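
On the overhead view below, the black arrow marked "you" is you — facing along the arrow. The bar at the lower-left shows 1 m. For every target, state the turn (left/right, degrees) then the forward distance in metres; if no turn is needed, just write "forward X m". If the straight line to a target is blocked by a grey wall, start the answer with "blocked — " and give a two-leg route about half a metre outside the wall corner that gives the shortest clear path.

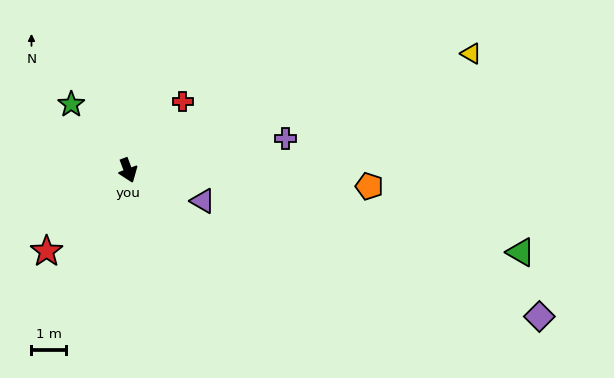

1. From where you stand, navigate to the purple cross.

turn left 81°, forward 4.6 m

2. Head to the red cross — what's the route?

turn left 121°, forward 2.5 m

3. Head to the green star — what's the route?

turn right 160°, forward 2.5 m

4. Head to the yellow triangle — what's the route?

turn left 88°, forward 10.5 m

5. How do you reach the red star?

turn right 66°, forward 3.3 m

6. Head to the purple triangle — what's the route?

turn left 47°, forward 2.3 m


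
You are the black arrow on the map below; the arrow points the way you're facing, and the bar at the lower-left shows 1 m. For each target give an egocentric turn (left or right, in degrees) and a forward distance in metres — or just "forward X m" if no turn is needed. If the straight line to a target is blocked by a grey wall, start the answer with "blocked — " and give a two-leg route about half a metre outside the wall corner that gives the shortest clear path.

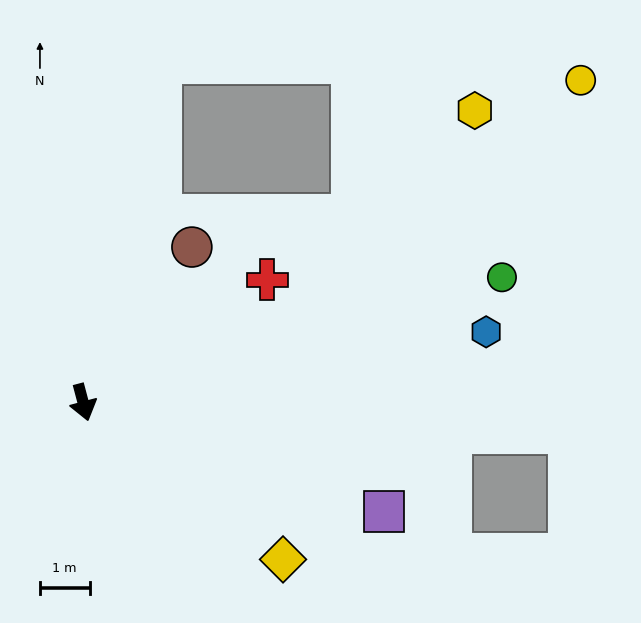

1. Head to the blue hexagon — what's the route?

turn left 85°, forward 8.3 m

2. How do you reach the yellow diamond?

turn left 37°, forward 5.1 m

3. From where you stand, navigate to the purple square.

turn left 55°, forward 6.5 m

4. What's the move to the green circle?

turn left 92°, forward 8.8 m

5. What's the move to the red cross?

turn left 109°, forward 4.5 m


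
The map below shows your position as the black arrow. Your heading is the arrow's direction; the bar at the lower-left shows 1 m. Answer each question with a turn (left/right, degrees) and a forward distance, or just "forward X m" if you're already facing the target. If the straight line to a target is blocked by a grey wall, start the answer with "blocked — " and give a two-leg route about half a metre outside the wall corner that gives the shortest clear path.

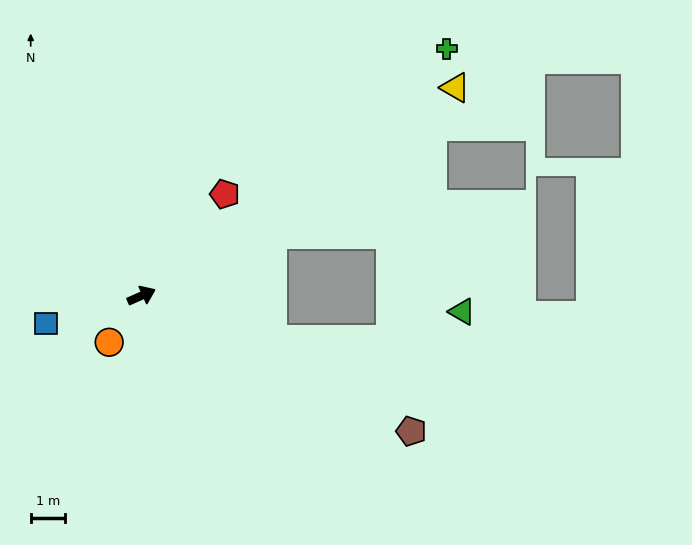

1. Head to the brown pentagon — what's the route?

turn right 51°, forward 8.8 m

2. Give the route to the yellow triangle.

turn left 10°, forward 10.9 m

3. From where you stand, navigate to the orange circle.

turn right 149°, forward 1.6 m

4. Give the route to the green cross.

turn left 15°, forward 11.4 m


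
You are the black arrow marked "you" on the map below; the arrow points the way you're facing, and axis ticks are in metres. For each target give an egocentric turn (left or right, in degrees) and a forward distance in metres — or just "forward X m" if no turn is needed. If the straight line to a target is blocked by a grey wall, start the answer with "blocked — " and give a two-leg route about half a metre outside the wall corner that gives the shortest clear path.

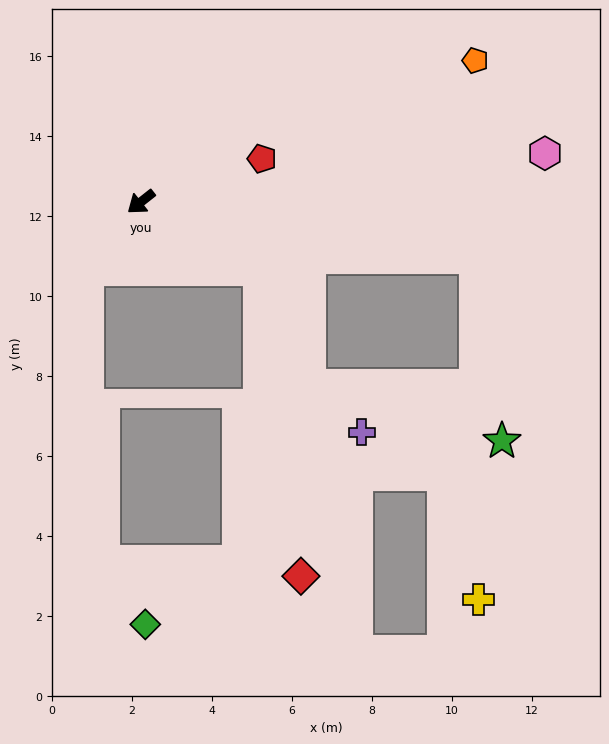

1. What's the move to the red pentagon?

turn left 161°, forward 3.2 m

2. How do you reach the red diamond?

blocked — turn left 112°, forward 3.4 m, then turn right 53°, forward 7.8 m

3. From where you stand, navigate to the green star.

blocked — turn left 132°, forward 8.5 m, then turn right 72°, forward 4.6 m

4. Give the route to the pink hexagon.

turn left 149°, forward 10.2 m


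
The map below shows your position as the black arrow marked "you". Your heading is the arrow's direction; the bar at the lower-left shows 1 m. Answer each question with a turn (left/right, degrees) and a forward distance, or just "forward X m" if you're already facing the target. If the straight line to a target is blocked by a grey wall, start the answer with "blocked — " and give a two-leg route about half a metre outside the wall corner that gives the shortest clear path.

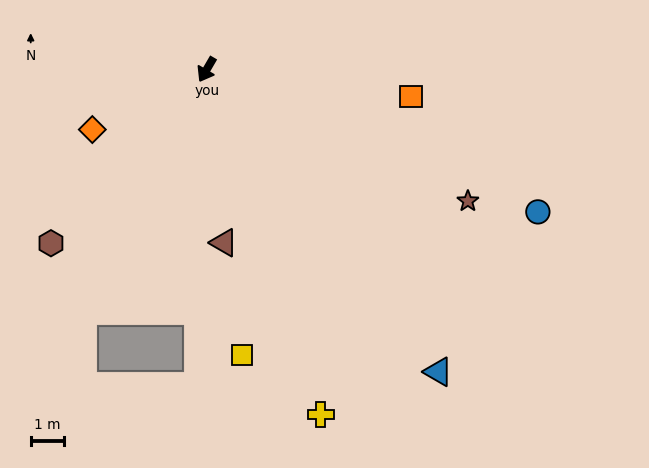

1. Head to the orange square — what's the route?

turn left 113°, forward 6.3 m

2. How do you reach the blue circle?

turn left 97°, forward 11.0 m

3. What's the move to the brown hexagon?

turn right 12°, forward 7.1 m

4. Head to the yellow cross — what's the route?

turn left 49°, forward 11.1 m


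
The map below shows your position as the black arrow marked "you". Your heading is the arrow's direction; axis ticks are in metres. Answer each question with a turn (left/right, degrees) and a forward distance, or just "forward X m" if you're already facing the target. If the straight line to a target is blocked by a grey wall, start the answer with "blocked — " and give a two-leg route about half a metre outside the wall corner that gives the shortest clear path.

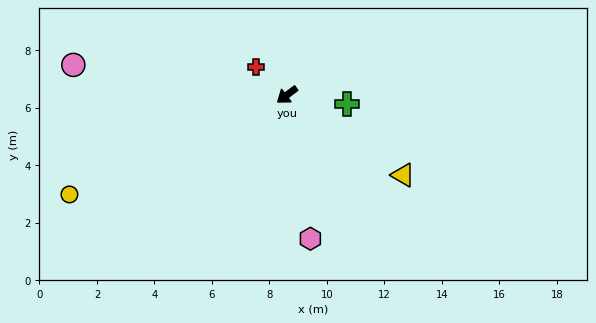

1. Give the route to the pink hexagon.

turn left 62°, forward 5.1 m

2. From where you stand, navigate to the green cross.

turn left 134°, forward 2.1 m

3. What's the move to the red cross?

turn right 79°, forward 1.5 m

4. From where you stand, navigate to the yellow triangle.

turn left 108°, forward 4.9 m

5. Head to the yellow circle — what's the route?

turn right 12°, forward 8.3 m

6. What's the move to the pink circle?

turn right 45°, forward 7.5 m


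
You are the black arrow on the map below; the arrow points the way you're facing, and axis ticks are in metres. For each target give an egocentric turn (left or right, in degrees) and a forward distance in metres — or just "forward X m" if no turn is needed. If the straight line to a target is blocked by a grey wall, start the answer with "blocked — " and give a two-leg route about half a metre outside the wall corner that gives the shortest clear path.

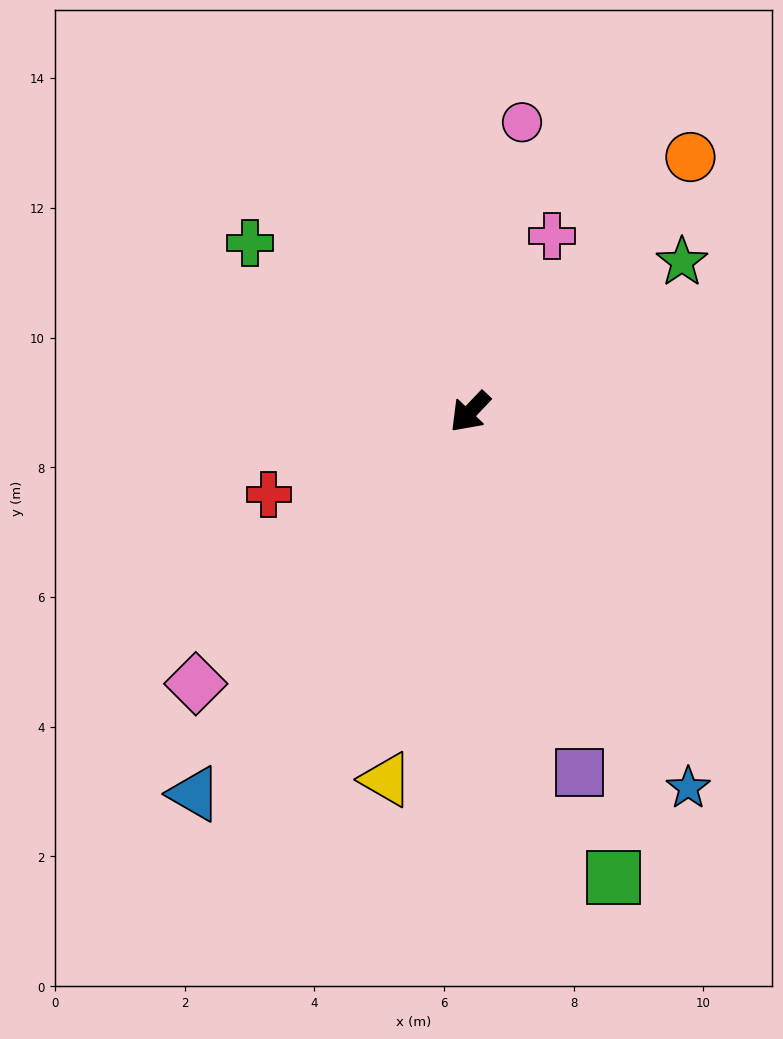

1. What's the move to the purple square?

turn left 60°, forward 5.8 m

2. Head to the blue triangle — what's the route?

turn left 8°, forward 7.3 m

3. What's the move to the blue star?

turn left 74°, forward 6.7 m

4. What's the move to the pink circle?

turn right 147°, forward 4.5 m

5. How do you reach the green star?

turn left 169°, forward 4.0 m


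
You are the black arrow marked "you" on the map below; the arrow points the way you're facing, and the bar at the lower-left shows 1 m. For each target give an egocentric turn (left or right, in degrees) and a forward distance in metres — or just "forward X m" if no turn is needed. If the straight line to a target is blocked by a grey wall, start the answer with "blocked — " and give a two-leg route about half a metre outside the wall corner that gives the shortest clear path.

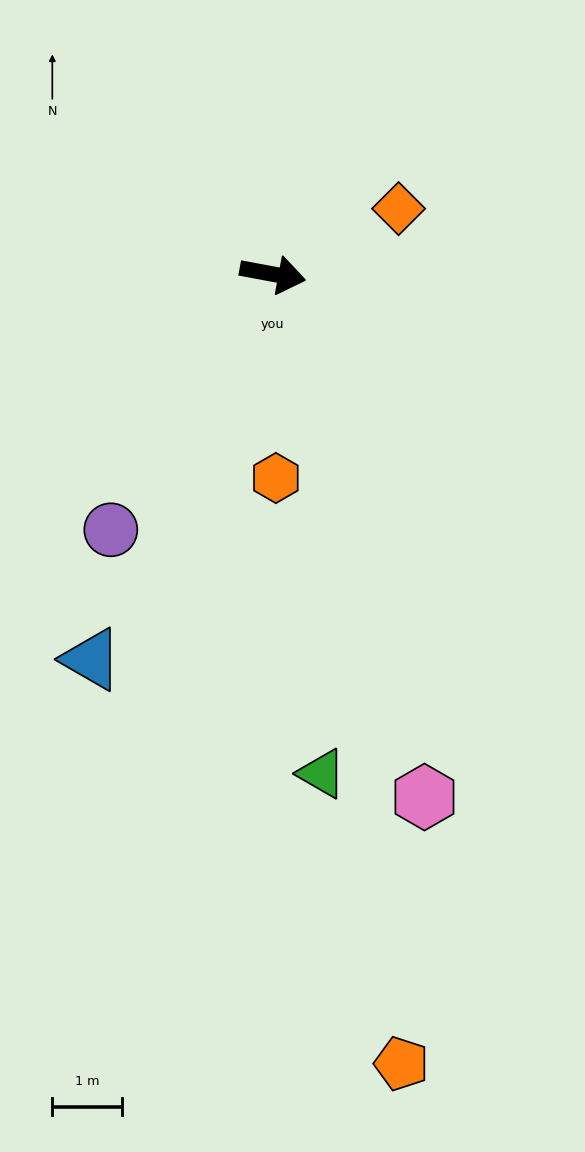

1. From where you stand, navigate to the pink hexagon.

turn right 63°, forward 7.8 m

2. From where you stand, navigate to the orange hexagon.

turn right 79°, forward 2.9 m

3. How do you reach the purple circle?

turn right 112°, forward 4.3 m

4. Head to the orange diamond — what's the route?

turn left 38°, forward 2.0 m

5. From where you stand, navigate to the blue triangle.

turn right 105°, forward 6.1 m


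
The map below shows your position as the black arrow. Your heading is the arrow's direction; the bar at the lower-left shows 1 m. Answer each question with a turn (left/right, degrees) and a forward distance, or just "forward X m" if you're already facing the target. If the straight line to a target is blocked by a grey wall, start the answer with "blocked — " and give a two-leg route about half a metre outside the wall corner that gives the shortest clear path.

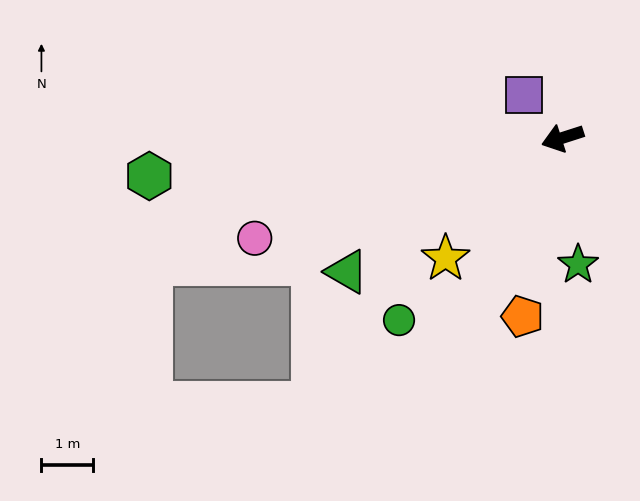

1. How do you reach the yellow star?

turn left 28°, forward 3.3 m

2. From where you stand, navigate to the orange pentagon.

turn left 60°, forward 3.5 m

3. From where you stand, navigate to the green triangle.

turn left 14°, forward 4.9 m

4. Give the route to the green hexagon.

turn right 13°, forward 8.0 m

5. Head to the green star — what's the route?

turn left 79°, forward 2.5 m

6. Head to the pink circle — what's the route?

forward 6.3 m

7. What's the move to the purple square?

turn right 66°, forward 1.1 m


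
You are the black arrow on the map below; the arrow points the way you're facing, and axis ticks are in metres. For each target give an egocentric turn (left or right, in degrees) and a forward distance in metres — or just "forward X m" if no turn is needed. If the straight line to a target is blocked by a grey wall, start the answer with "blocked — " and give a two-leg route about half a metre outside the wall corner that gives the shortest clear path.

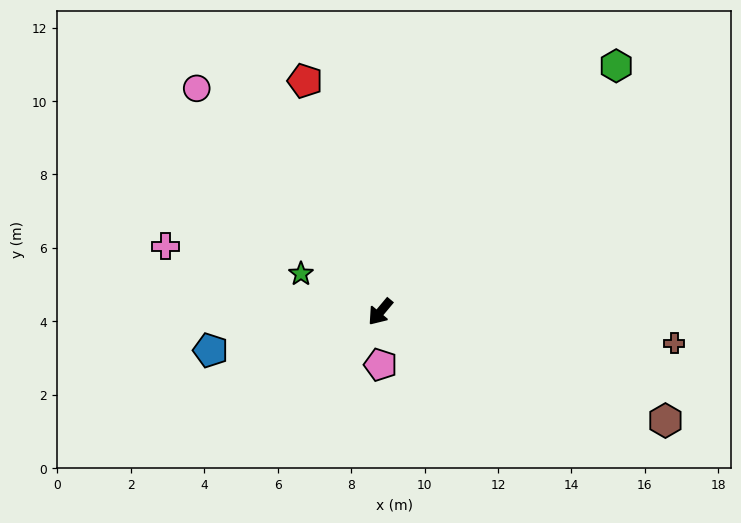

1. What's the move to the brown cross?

turn left 124°, forward 8.0 m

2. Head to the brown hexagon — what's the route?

turn left 109°, forward 8.3 m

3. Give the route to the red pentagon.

turn right 122°, forward 6.6 m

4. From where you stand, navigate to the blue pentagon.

turn right 37°, forward 4.7 m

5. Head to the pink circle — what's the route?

turn right 101°, forward 7.9 m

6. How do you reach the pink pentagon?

turn left 40°, forward 1.4 m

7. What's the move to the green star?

turn right 76°, forward 2.4 m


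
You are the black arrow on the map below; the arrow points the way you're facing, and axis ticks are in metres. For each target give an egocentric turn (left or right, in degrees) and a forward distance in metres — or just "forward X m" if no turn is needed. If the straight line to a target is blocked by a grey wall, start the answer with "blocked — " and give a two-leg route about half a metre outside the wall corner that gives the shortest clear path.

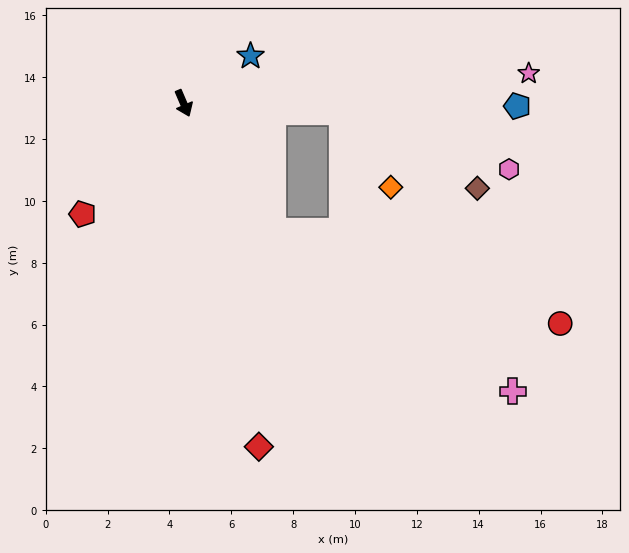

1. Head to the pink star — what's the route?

turn left 72°, forward 11.2 m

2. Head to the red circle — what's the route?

blocked — turn left 12°, forward 5.0 m, then turn left 37°, forward 9.8 m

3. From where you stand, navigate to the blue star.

turn left 102°, forward 2.6 m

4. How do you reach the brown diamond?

blocked — turn left 64°, forward 5.1 m, then turn right 27°, forward 5.0 m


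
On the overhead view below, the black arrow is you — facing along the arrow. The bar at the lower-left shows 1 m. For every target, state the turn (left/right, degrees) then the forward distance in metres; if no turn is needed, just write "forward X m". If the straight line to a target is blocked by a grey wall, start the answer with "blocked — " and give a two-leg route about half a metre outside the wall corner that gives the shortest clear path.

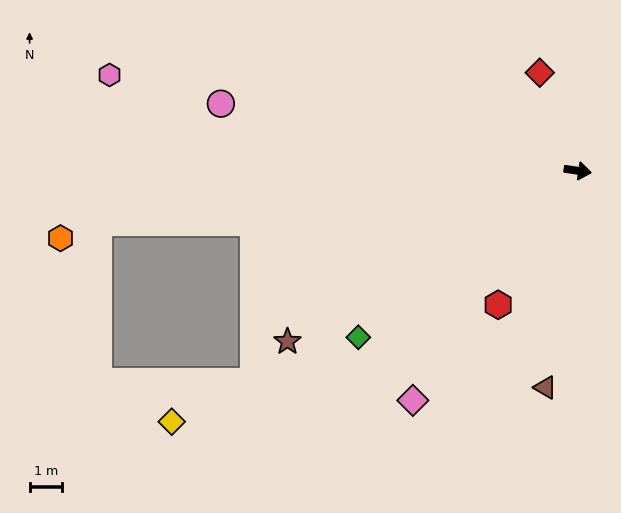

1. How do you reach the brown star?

turn right 141°, forward 10.4 m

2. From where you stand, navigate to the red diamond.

turn left 120°, forward 3.2 m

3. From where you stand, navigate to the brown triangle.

turn right 90°, forward 6.7 m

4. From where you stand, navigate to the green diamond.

turn right 134°, forward 8.5 m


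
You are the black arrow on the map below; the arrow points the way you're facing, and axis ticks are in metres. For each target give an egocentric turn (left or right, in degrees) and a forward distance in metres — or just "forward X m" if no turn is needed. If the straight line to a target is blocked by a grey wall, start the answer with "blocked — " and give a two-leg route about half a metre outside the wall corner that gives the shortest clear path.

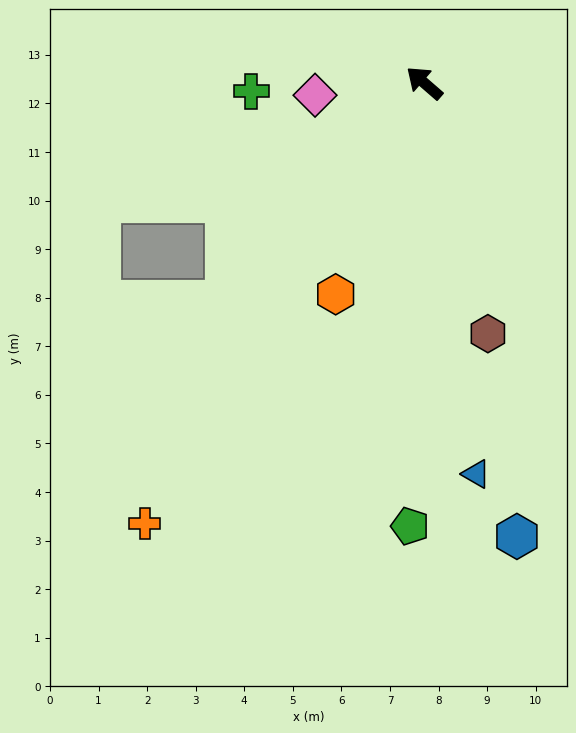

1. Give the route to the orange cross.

turn left 99°, forward 10.7 m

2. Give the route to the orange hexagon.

turn left 108°, forward 4.7 m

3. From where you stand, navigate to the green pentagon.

turn left 129°, forward 9.1 m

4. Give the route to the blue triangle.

turn left 139°, forward 8.1 m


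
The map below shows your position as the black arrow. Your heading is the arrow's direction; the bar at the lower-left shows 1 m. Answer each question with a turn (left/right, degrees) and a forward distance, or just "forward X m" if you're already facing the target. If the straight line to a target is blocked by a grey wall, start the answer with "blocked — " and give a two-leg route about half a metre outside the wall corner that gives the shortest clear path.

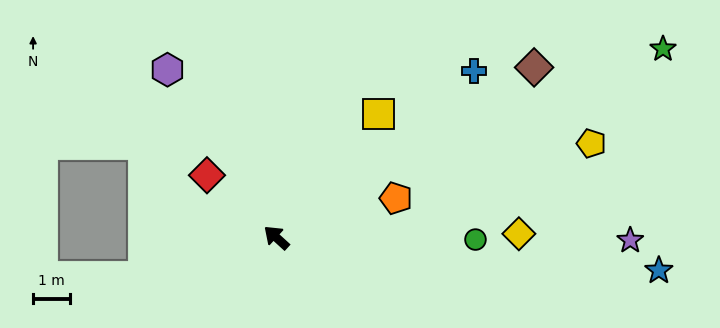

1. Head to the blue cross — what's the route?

turn right 98°, forward 7.0 m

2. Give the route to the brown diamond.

turn right 104°, forward 8.4 m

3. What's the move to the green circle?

turn right 138°, forward 5.4 m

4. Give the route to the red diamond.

forward 2.5 m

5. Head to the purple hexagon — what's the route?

turn right 15°, forward 5.5 m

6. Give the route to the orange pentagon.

turn right 120°, forward 3.4 m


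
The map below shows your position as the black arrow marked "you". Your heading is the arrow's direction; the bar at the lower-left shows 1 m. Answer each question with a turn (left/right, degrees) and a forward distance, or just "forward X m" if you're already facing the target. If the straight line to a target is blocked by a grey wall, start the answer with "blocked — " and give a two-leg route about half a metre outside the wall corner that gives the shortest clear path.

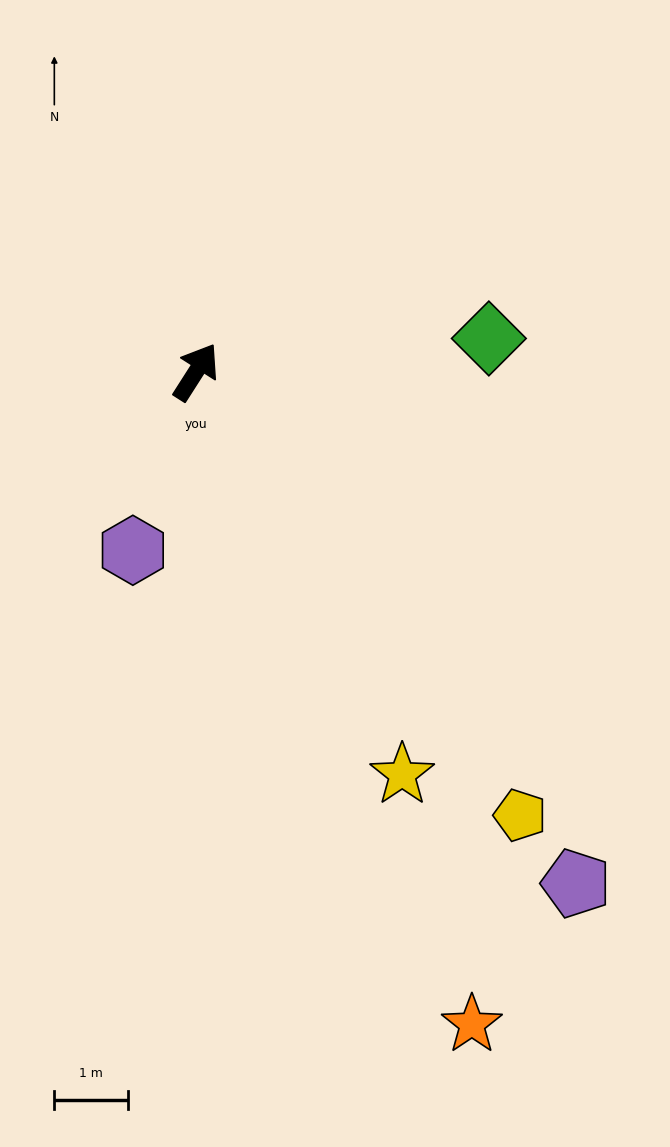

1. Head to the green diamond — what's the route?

turn right 51°, forward 4.0 m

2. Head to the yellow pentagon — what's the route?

turn right 111°, forward 7.4 m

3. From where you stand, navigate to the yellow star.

turn right 120°, forward 6.1 m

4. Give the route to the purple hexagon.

turn right 167°, forward 2.6 m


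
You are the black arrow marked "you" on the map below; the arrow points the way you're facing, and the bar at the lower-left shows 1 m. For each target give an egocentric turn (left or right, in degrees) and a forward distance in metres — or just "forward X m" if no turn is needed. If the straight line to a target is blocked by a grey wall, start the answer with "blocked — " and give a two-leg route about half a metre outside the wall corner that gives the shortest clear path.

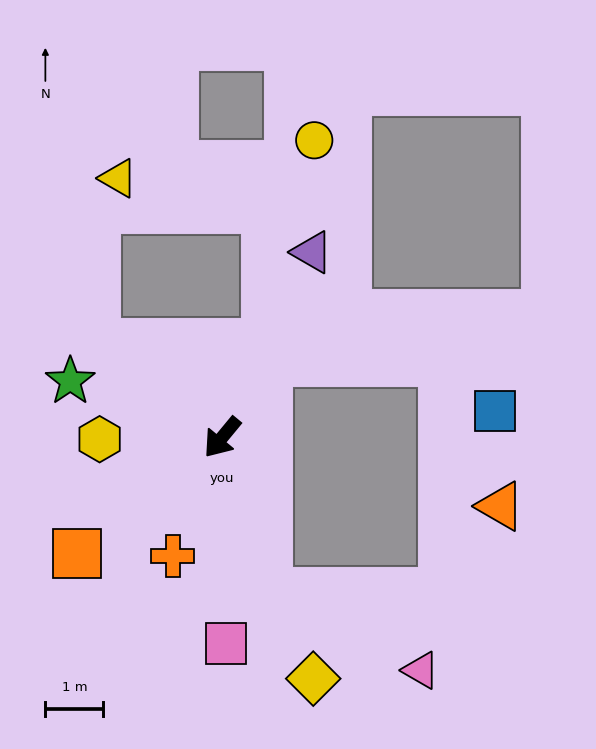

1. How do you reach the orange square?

turn right 12°, forward 3.2 m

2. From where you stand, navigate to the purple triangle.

turn right 166°, forward 3.6 m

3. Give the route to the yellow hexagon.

turn right 50°, forward 2.1 m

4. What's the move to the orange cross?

turn left 17°, forward 2.2 m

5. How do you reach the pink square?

turn left 41°, forward 3.6 m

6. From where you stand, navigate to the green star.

turn right 71°, forward 2.8 m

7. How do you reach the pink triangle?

blocked — turn left 56°, forward 2.8 m, then turn left 46°, forward 3.0 m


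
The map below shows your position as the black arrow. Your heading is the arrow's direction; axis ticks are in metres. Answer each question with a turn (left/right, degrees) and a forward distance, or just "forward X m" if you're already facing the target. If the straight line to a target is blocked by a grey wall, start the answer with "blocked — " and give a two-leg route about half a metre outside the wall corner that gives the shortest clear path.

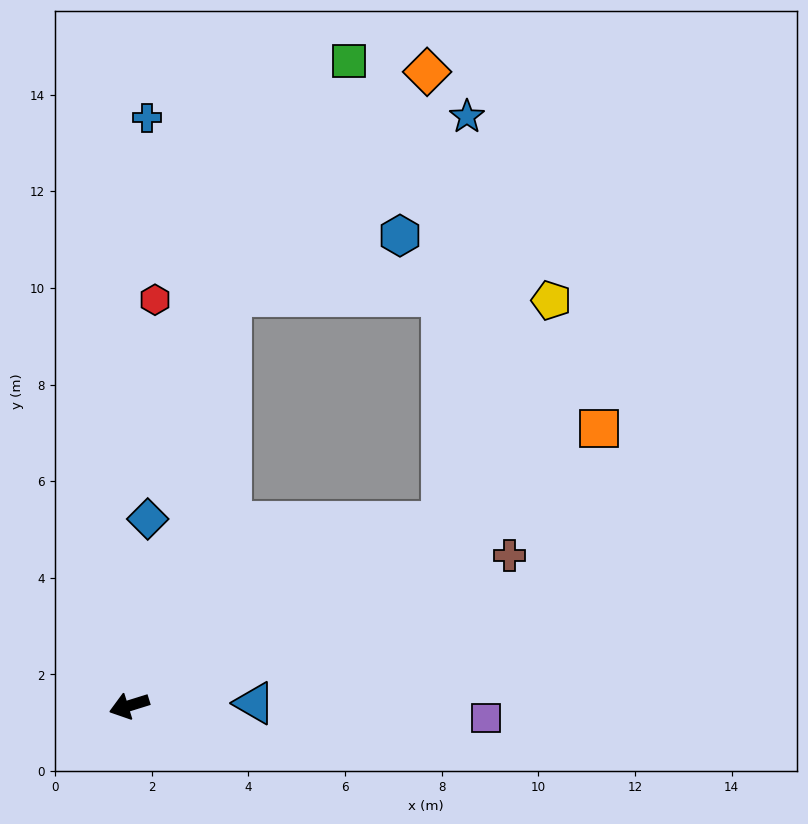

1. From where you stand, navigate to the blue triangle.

turn left 164°, forward 2.6 m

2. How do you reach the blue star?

blocked — turn right 167°, forward 7.5 m, then turn left 56°, forward 8.4 m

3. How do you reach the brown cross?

turn right 176°, forward 8.5 m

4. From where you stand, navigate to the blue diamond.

turn right 113°, forward 3.9 m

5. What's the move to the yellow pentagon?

blocked — turn right 167°, forward 7.5 m, then turn left 33°, forward 5.1 m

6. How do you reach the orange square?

turn right 167°, forward 11.3 m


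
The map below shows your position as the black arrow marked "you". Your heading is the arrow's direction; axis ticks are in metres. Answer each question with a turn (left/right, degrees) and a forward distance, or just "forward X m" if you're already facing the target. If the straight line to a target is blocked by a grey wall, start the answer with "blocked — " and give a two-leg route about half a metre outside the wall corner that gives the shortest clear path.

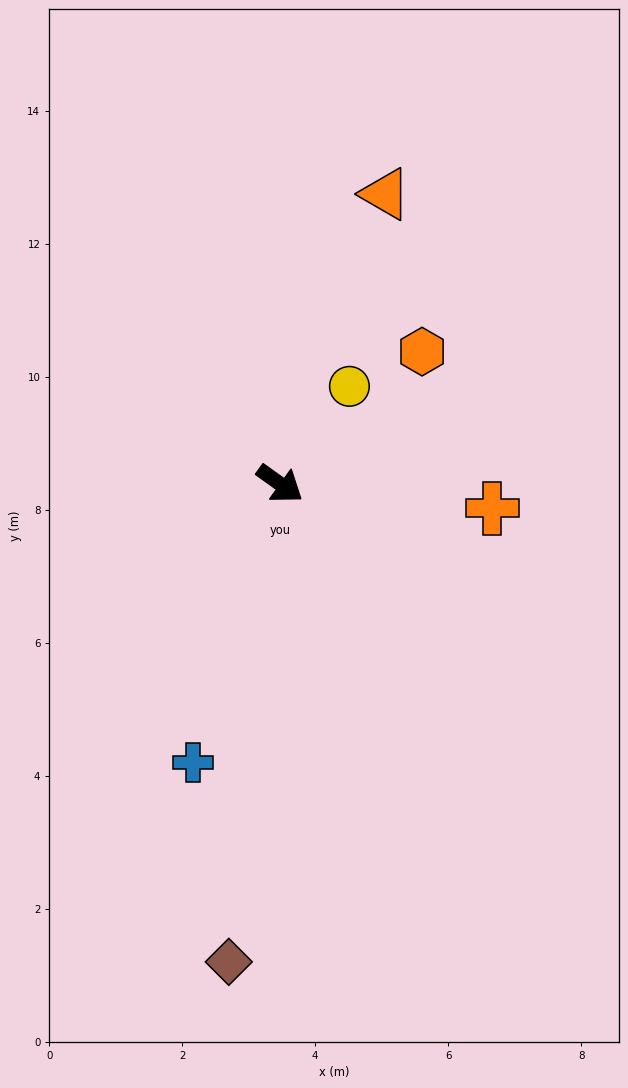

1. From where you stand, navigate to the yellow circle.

turn left 90°, forward 1.8 m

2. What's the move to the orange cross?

turn left 29°, forward 3.2 m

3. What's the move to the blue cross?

turn right 72°, forward 4.4 m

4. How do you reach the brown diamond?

turn right 61°, forward 7.2 m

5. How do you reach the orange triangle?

turn left 106°, forward 4.6 m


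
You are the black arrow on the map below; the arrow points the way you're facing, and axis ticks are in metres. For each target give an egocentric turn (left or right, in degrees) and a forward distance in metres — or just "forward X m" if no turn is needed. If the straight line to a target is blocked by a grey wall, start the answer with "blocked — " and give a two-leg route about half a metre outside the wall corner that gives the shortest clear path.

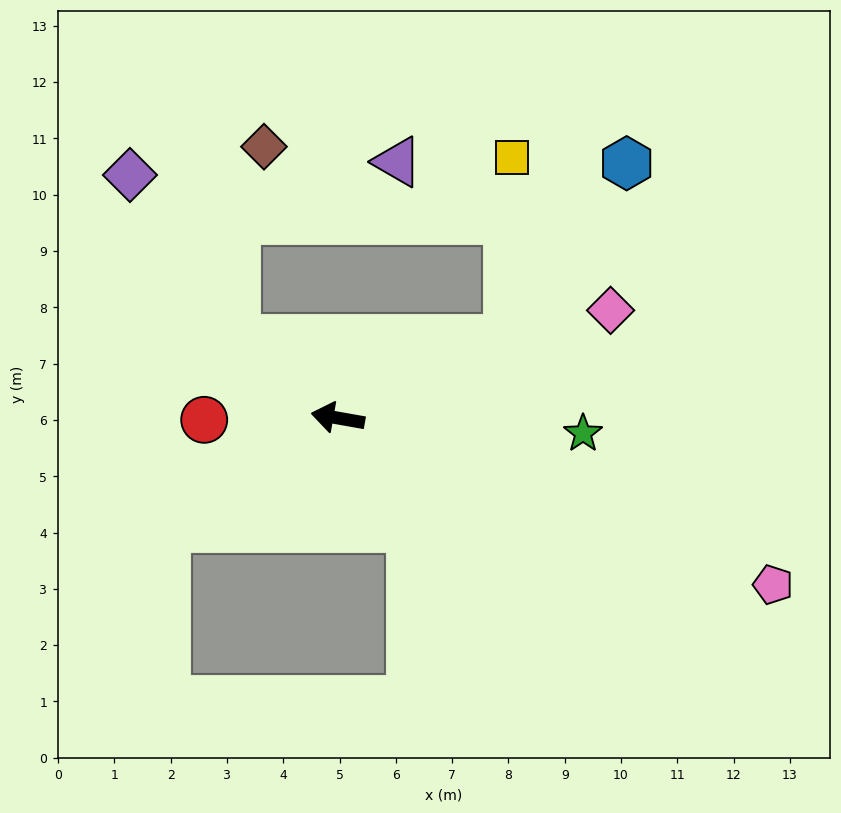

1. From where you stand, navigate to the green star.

turn right 174°, forward 4.4 m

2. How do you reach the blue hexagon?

blocked — turn right 145°, forward 3.3 m, then turn left 31°, forward 3.8 m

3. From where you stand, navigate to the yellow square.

blocked — turn right 145°, forward 3.3 m, then turn left 63°, forward 3.2 m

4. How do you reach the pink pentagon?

turn left 169°, forward 8.3 m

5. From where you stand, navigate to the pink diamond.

turn right 148°, forward 5.2 m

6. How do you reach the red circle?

turn left 11°, forward 2.4 m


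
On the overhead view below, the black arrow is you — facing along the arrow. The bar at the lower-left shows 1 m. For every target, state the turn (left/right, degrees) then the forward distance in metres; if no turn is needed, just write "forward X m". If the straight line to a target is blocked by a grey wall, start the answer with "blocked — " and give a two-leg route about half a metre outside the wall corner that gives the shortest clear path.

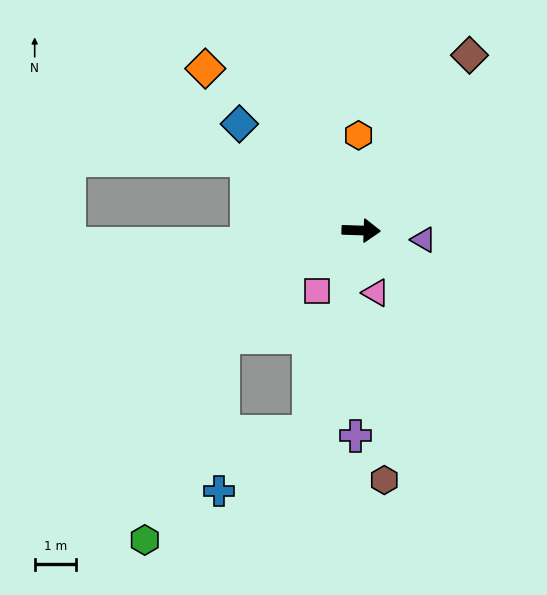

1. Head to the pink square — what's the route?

turn right 124°, forward 1.8 m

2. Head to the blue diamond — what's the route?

turn left 141°, forward 3.9 m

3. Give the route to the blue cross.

blocked — turn right 102°, forward 5.0 m, then turn right 43°, forward 2.6 m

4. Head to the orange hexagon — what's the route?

turn left 93°, forward 2.3 m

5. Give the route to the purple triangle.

turn right 7°, forward 1.5 m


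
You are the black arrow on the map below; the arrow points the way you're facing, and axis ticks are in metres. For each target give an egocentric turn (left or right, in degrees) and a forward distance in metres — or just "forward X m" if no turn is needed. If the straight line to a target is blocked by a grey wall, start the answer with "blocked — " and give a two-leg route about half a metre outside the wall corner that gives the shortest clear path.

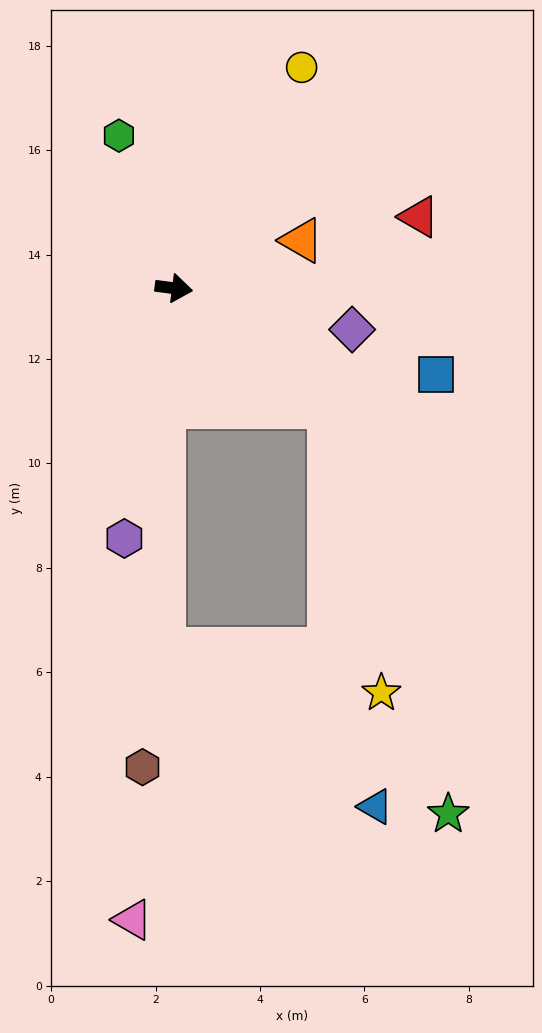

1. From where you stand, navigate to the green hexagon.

turn left 117°, forward 3.1 m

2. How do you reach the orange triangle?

turn left 28°, forward 2.6 m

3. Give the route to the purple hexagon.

turn right 94°, forward 4.9 m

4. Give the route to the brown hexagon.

turn right 86°, forward 9.2 m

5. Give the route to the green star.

blocked — turn right 30°, forward 3.7 m, then turn right 36°, forward 8.1 m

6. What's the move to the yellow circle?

turn left 67°, forward 4.9 m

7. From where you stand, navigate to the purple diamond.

turn right 6°, forward 3.5 m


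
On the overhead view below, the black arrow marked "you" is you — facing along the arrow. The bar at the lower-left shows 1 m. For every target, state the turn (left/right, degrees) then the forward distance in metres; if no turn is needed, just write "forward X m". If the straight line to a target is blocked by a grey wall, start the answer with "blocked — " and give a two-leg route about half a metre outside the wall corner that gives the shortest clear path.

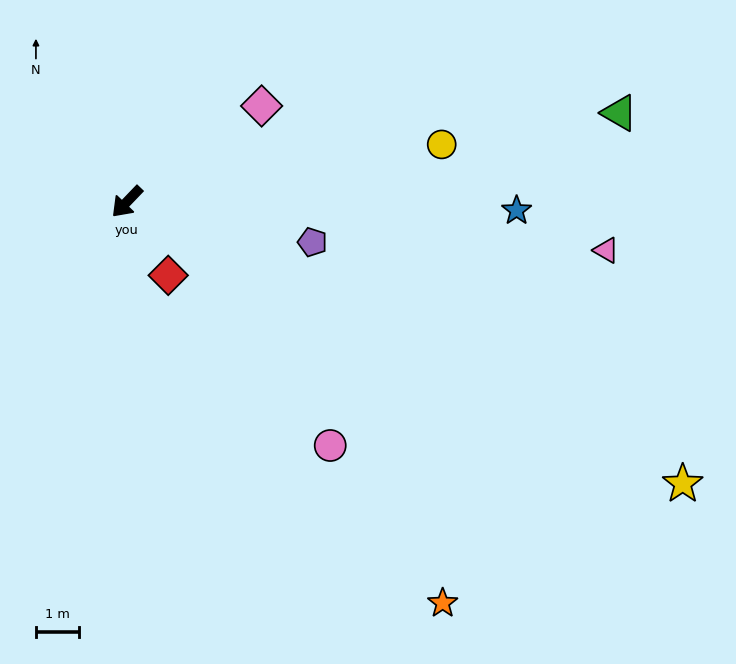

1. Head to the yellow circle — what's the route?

turn left 144°, forward 7.5 m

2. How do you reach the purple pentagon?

turn left 122°, forward 4.4 m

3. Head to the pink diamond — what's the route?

turn left 169°, forward 3.9 m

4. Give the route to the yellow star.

turn left 107°, forward 14.6 m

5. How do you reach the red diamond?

turn left 73°, forward 2.0 m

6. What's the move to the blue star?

turn left 133°, forward 9.1 m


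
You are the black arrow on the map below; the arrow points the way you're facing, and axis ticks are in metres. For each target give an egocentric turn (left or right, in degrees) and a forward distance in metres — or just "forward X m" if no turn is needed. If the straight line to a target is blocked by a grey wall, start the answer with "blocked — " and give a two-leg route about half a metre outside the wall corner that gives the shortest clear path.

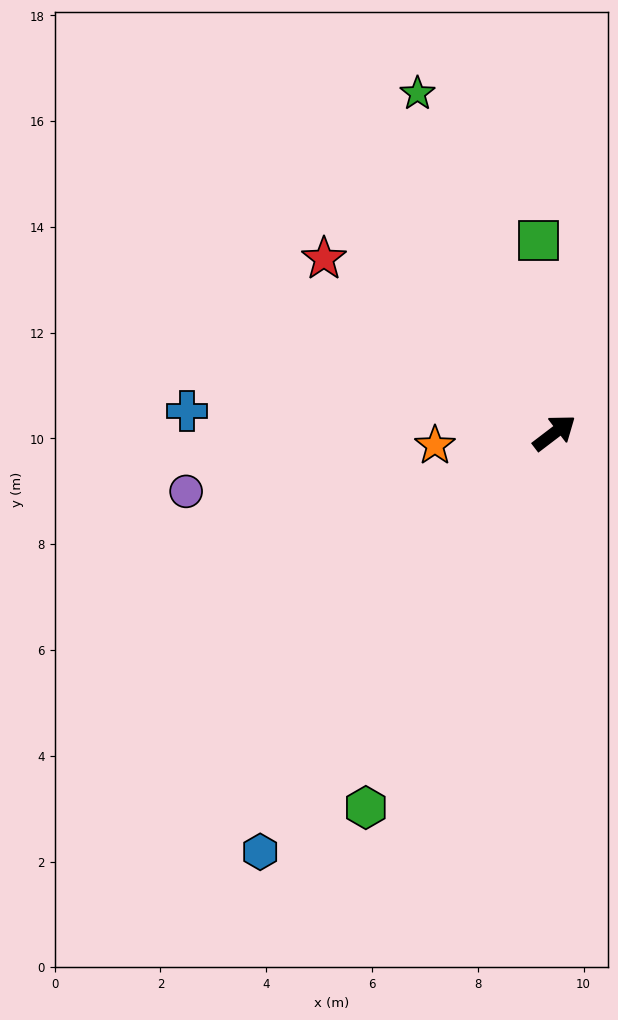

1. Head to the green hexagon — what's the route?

turn right 154°, forward 7.9 m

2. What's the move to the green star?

turn left 75°, forward 6.9 m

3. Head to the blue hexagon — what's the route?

turn right 162°, forward 9.7 m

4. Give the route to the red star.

turn left 106°, forward 5.5 m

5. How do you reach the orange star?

turn left 149°, forward 2.3 m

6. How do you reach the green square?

turn left 57°, forward 3.6 m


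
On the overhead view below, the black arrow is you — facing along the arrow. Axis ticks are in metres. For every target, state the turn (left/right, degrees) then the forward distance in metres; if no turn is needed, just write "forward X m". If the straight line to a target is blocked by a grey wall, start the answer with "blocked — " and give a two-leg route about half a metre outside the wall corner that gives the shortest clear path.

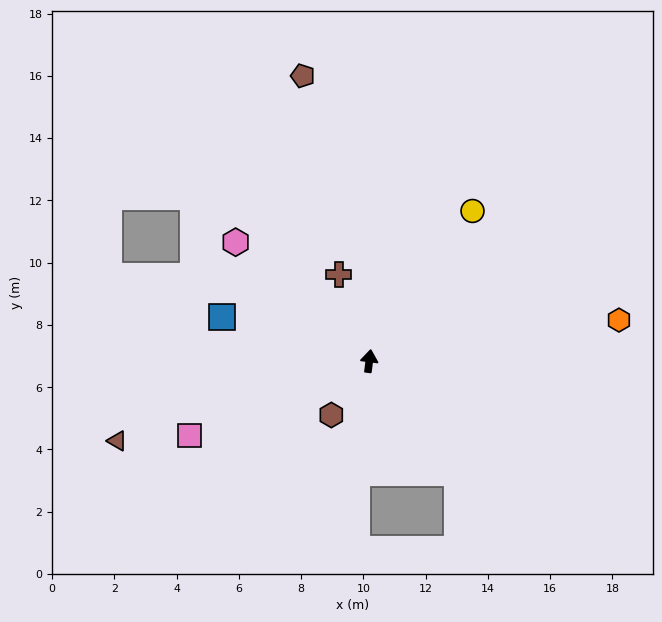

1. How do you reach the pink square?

turn left 120°, forward 6.3 m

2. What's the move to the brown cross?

turn left 27°, forward 3.0 m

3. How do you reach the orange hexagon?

turn right 73°, forward 8.1 m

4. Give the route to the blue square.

turn left 81°, forward 4.9 m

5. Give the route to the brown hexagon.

turn left 152°, forward 2.1 m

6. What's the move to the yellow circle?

turn right 27°, forward 5.8 m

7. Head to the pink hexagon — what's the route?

turn left 56°, forward 5.7 m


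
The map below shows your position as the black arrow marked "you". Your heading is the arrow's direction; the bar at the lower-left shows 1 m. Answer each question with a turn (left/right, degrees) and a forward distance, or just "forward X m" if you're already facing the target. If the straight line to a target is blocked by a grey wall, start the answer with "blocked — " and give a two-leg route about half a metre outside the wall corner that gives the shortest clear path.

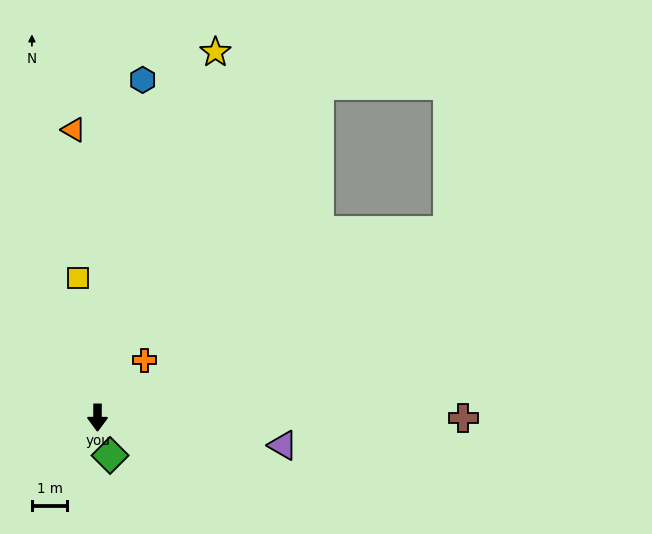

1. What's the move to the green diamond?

turn left 19°, forward 1.1 m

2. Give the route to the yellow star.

turn left 162°, forward 10.9 m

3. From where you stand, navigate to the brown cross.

turn left 90°, forward 10.4 m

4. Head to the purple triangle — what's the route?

turn left 82°, forward 5.3 m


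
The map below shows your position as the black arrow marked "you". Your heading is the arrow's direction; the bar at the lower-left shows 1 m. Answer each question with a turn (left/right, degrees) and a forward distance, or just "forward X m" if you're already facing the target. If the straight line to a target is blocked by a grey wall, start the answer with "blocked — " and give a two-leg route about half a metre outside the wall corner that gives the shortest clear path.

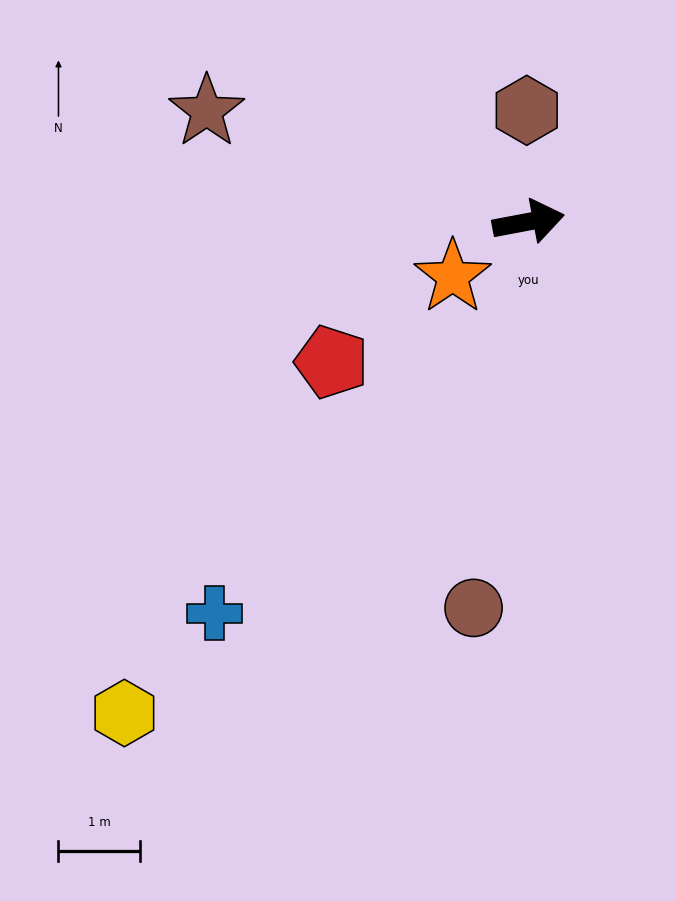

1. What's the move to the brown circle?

turn right 109°, forward 4.8 m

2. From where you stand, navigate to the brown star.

turn left 150°, forward 4.2 m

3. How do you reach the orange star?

turn right 155°, forward 1.1 m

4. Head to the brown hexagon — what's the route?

turn left 80°, forward 1.4 m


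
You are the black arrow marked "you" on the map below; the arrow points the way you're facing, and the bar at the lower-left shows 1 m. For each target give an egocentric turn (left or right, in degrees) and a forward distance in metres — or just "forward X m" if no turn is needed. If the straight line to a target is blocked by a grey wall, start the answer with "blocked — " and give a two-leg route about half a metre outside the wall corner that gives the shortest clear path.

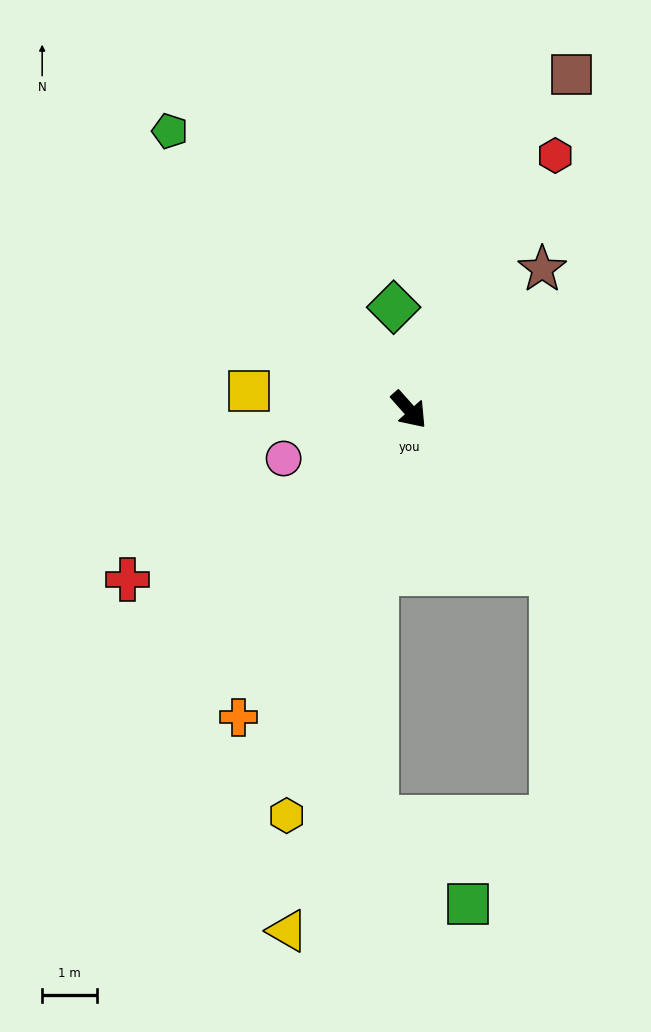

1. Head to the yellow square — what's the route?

turn right 138°, forward 3.0 m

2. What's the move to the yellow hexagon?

turn right 58°, forward 7.8 m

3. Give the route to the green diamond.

turn left 147°, forward 1.9 m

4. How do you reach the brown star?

turn left 95°, forward 3.6 m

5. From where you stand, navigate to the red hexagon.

turn left 108°, forward 5.4 m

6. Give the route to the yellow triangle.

turn right 55°, forward 9.8 m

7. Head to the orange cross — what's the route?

turn right 71°, forward 6.4 m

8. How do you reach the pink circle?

turn right 110°, forward 2.5 m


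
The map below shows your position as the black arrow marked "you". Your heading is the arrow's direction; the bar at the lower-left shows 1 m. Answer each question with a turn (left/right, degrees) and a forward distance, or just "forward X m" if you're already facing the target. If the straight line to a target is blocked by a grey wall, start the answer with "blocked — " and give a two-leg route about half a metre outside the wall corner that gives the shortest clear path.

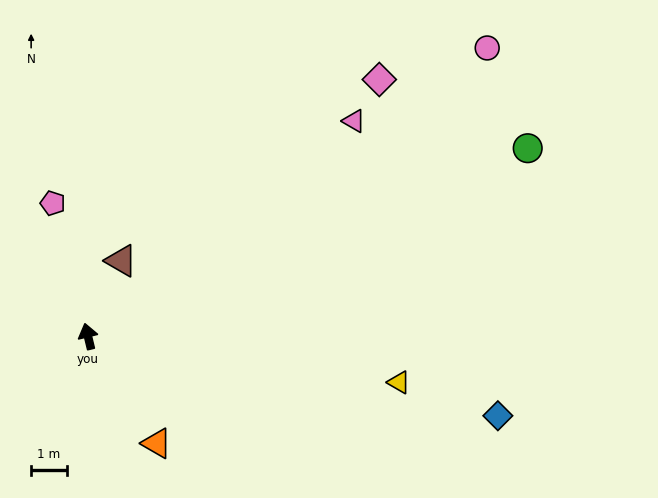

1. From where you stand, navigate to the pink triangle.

turn right 65°, forward 9.6 m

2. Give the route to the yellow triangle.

turn right 112°, forward 8.8 m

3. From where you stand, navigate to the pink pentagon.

forward 3.8 m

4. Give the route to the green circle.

turn right 80°, forward 13.4 m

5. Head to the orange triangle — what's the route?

turn right 161°, forward 3.6 m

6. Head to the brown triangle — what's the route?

turn right 37°, forward 2.3 m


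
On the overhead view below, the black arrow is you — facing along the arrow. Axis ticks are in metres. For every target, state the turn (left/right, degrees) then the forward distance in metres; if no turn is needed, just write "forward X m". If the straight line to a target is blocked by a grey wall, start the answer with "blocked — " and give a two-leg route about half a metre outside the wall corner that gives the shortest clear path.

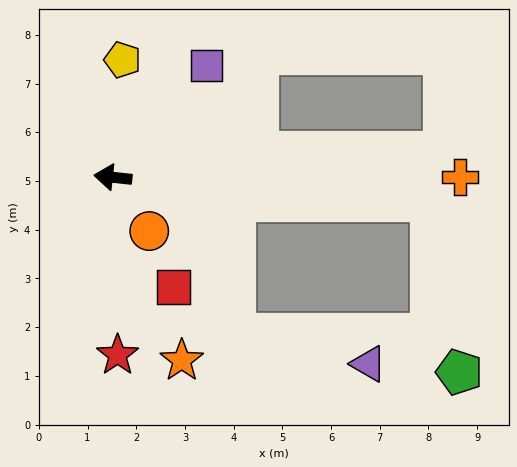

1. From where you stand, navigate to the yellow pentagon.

turn right 88°, forward 2.4 m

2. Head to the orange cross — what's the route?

turn right 174°, forward 7.1 m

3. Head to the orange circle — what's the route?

turn left 130°, forward 1.3 m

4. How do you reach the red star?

turn left 98°, forward 3.7 m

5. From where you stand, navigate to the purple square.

turn right 124°, forward 3.0 m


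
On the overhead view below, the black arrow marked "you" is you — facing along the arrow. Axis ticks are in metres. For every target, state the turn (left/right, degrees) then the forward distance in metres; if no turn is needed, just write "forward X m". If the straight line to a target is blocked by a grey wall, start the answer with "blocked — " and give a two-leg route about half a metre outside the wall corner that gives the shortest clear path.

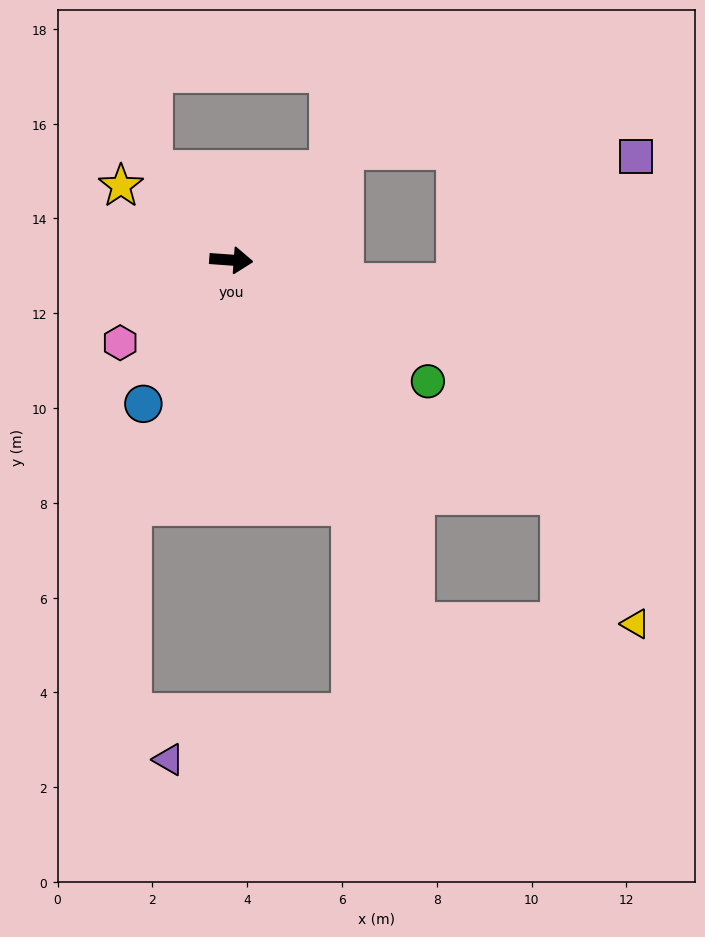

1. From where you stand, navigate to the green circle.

turn right 28°, forward 4.9 m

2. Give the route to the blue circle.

turn right 117°, forward 3.6 m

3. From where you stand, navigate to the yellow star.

turn left 150°, forward 2.8 m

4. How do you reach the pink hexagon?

turn right 139°, forward 2.9 m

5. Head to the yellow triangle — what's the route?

blocked — turn right 59°, forward 8.6 m, then turn left 63°, forward 4.7 m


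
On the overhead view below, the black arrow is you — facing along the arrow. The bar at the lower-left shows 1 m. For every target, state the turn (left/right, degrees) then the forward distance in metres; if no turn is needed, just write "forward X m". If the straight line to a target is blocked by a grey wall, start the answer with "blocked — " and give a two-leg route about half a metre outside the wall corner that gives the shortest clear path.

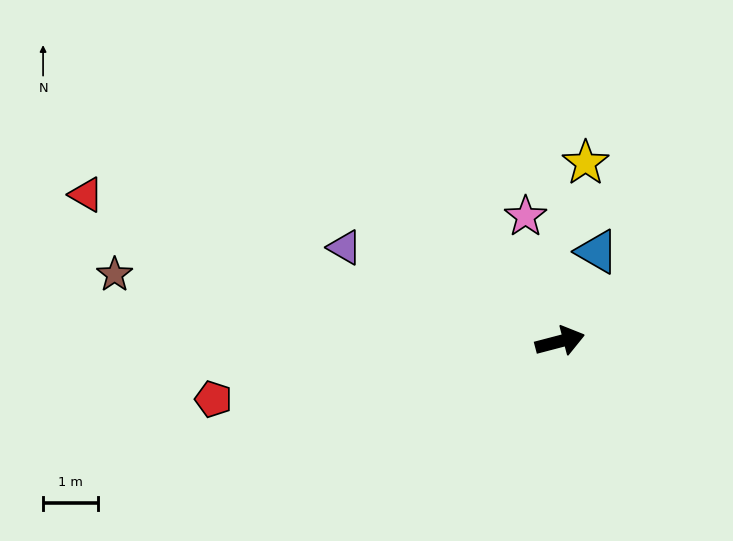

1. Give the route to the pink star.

turn left 91°, forward 2.4 m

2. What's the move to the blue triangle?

turn left 53°, forward 1.8 m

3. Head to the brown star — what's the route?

turn left 157°, forward 8.2 m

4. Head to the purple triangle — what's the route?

turn left 142°, forward 4.3 m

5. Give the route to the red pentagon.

turn left 175°, forward 6.4 m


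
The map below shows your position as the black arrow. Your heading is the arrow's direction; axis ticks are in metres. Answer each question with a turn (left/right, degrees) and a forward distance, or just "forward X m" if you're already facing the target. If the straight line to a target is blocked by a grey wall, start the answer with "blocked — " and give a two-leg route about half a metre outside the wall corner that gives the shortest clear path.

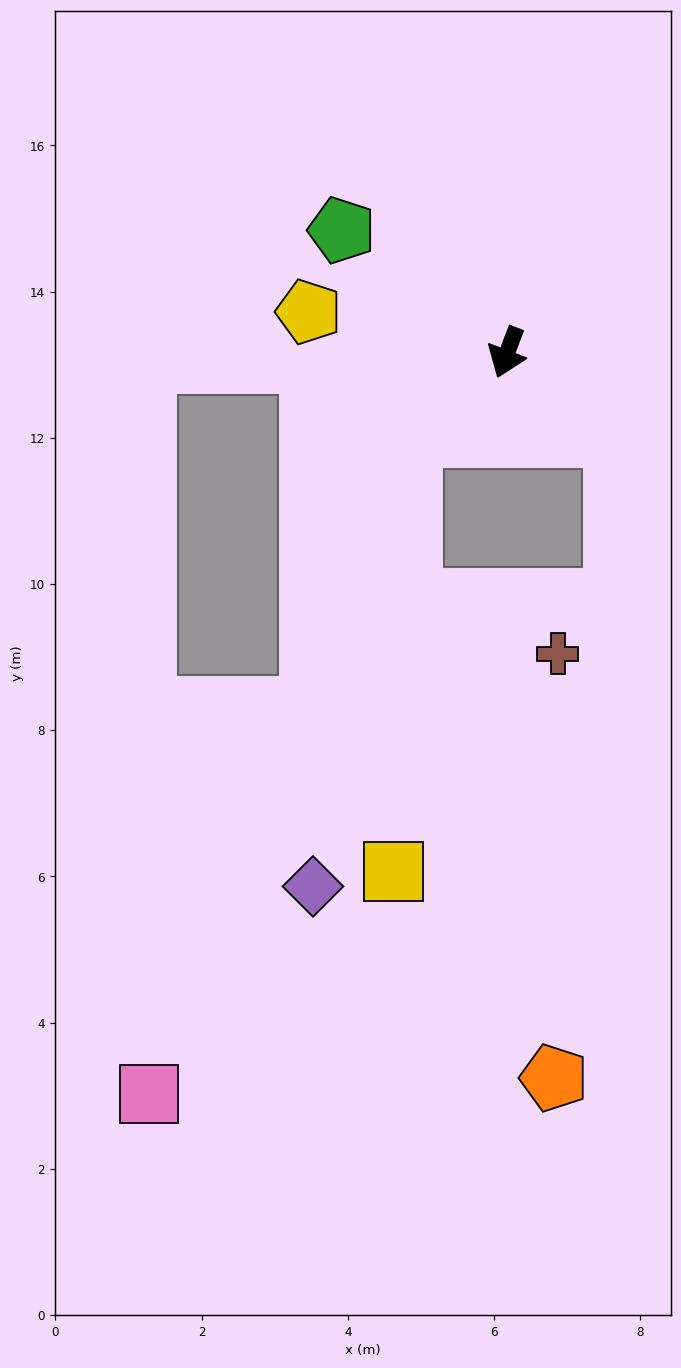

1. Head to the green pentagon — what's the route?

turn right 106°, forward 2.8 m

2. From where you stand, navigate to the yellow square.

blocked — turn right 28°, forward 1.7 m, then turn left 47°, forward 6.0 m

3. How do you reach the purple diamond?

blocked — turn right 28°, forward 1.7 m, then turn left 37°, forward 6.3 m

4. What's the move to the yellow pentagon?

turn right 81°, forward 2.8 m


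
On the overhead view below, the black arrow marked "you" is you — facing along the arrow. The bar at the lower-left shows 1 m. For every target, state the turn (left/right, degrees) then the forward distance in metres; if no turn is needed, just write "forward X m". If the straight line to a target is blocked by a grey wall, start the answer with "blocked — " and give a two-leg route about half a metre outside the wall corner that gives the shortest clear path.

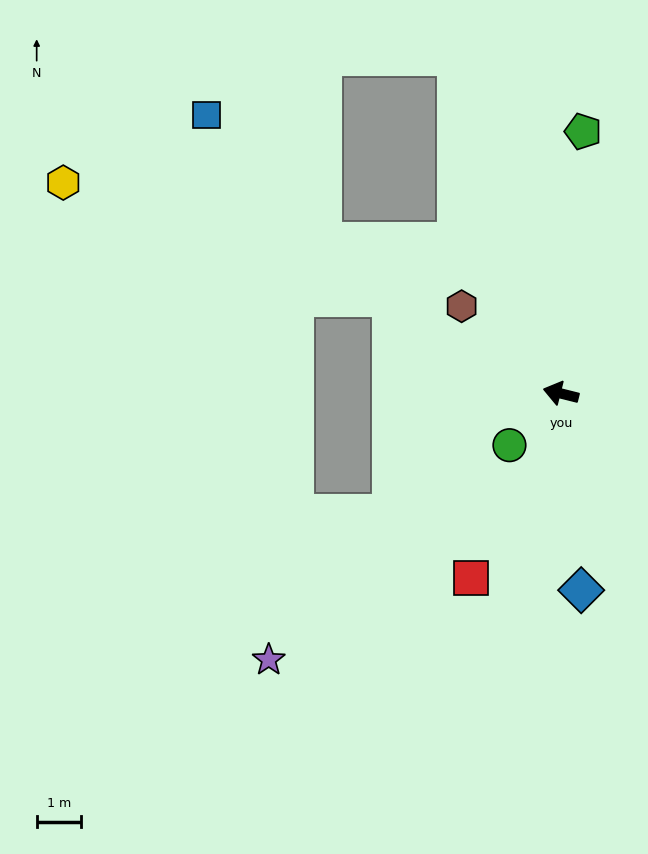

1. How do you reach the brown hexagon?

turn right 27°, forward 3.0 m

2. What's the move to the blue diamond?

turn left 110°, forward 4.5 m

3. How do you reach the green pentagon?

turn right 81°, forward 5.9 m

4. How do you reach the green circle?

turn left 59°, forward 1.6 m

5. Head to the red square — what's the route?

turn left 78°, forward 4.6 m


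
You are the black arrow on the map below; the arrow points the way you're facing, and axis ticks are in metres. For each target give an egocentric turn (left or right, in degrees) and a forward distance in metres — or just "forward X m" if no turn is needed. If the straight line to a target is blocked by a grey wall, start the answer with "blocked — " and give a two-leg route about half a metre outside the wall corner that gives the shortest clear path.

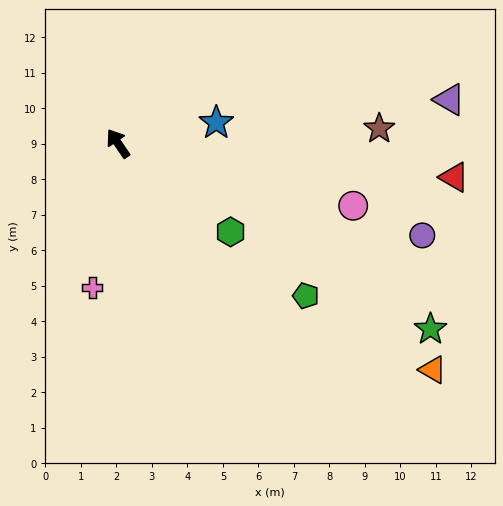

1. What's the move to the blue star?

turn right 112°, forward 2.8 m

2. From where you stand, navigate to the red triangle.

turn right 130°, forward 9.5 m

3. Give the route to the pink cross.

turn left 135°, forward 4.1 m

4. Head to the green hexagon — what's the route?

turn right 162°, forward 4.0 m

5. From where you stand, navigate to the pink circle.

turn right 139°, forward 6.9 m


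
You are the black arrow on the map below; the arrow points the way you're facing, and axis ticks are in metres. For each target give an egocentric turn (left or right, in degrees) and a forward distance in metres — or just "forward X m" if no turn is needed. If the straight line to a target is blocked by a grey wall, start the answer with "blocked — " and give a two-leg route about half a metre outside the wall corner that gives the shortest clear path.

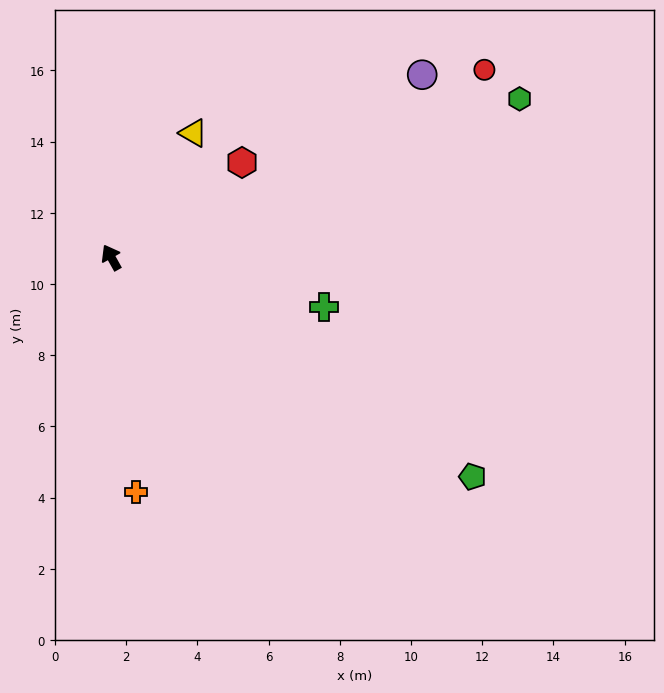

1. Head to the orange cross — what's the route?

turn left 157°, forward 6.6 m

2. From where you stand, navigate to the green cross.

turn right 132°, forward 6.1 m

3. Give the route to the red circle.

turn right 93°, forward 11.7 m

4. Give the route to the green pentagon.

turn right 151°, forward 11.9 m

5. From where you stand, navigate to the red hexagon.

turn right 83°, forward 4.5 m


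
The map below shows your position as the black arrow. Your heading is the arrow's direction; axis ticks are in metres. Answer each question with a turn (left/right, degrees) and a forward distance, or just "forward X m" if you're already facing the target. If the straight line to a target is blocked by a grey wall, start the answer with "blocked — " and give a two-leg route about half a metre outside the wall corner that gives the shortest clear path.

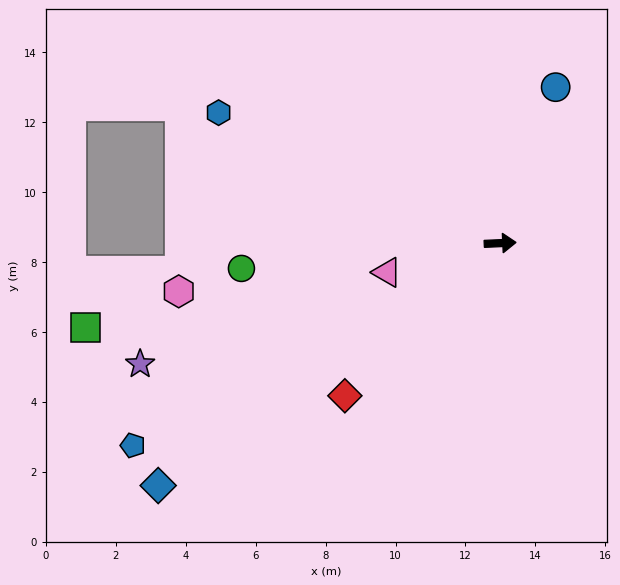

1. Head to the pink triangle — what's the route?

turn right 168°, forward 3.3 m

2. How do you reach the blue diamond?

turn right 147°, forward 12.0 m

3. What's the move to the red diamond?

turn right 138°, forward 6.2 m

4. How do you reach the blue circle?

turn left 68°, forward 4.7 m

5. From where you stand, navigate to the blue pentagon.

turn right 154°, forward 12.0 m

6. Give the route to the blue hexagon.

turn left 153°, forward 8.9 m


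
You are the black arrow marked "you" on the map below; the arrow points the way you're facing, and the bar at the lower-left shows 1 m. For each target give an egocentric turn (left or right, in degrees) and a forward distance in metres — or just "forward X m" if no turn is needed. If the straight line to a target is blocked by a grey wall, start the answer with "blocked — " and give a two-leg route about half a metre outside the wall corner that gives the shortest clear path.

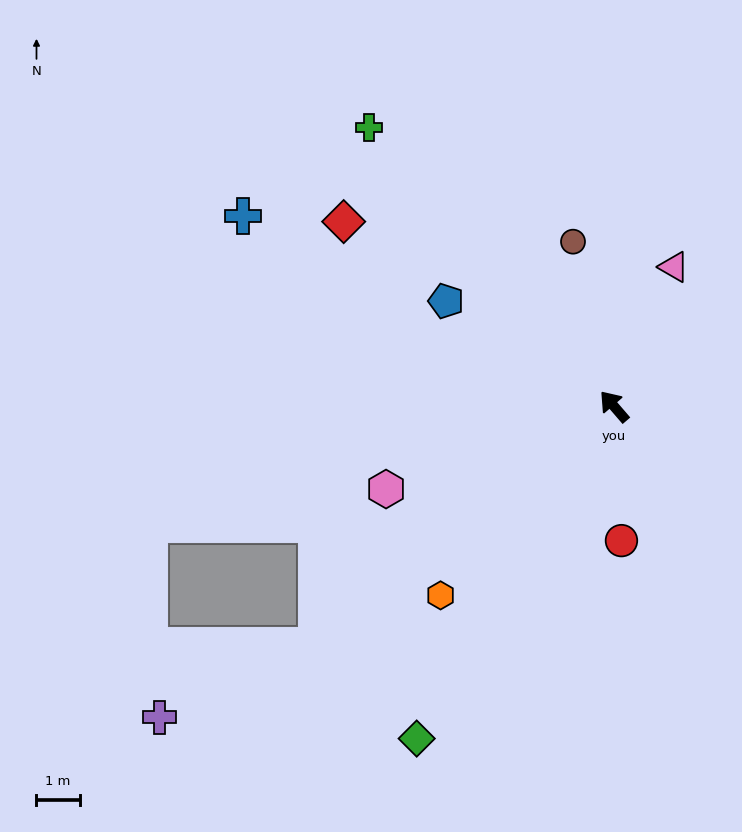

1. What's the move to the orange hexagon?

turn left 97°, forward 5.9 m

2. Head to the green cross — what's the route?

forward 8.6 m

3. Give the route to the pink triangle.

turn right 64°, forward 3.5 m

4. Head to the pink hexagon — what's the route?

turn left 69°, forward 5.6 m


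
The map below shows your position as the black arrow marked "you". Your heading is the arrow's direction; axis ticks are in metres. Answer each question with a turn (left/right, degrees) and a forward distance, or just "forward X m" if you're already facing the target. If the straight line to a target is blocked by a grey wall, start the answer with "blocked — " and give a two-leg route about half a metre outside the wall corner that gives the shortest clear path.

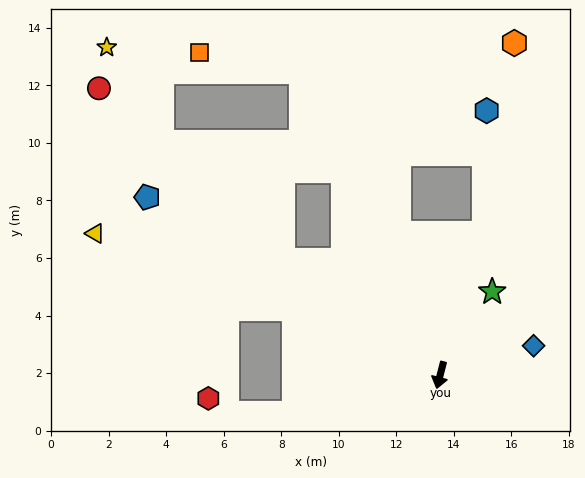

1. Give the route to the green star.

turn left 162°, forward 3.4 m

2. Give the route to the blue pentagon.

turn right 107°, forward 11.9 m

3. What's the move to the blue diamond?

turn left 122°, forward 3.4 m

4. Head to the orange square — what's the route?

blocked — turn right 141°, forward 11.6 m, then turn left 55°, forward 3.6 m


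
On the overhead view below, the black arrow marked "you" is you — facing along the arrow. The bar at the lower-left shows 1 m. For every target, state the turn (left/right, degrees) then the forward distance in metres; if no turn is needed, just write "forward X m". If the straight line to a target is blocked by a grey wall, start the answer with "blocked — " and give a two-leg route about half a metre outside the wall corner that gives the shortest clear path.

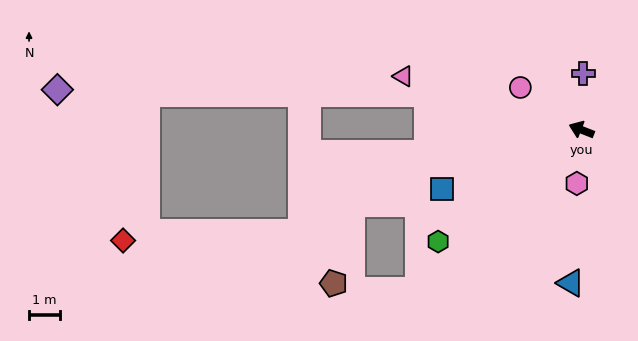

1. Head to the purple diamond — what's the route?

blocked — turn left 8°, forward 5.0 m, then turn left 13°, forward 11.8 m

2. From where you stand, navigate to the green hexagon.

turn left 59°, forward 5.8 m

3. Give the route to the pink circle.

turn right 13°, forward 2.4 m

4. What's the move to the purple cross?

turn right 70°, forward 1.8 m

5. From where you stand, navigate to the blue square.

turn left 44°, forward 4.8 m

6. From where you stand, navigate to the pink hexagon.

turn left 106°, forward 1.7 m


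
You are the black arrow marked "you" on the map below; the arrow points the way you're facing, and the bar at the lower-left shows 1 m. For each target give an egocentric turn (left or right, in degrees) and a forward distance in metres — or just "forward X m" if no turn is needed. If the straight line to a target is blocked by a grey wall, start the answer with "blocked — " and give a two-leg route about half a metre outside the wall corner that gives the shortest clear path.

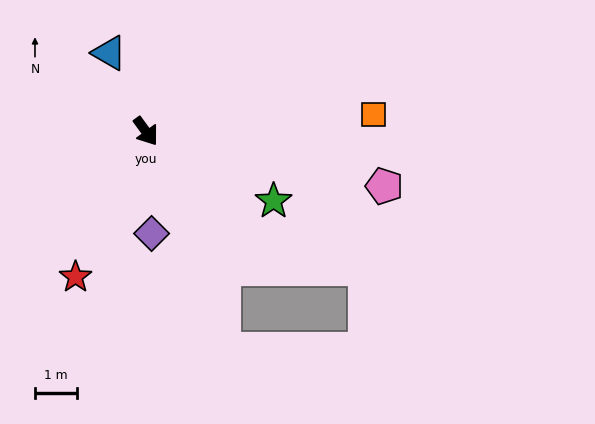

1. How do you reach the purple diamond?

turn right 33°, forward 2.4 m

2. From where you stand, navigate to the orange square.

turn left 58°, forward 5.4 m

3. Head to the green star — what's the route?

turn left 25°, forward 3.5 m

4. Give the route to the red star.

turn right 62°, forward 3.8 m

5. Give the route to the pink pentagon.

turn left 41°, forward 5.8 m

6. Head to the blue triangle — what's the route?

turn left 169°, forward 2.1 m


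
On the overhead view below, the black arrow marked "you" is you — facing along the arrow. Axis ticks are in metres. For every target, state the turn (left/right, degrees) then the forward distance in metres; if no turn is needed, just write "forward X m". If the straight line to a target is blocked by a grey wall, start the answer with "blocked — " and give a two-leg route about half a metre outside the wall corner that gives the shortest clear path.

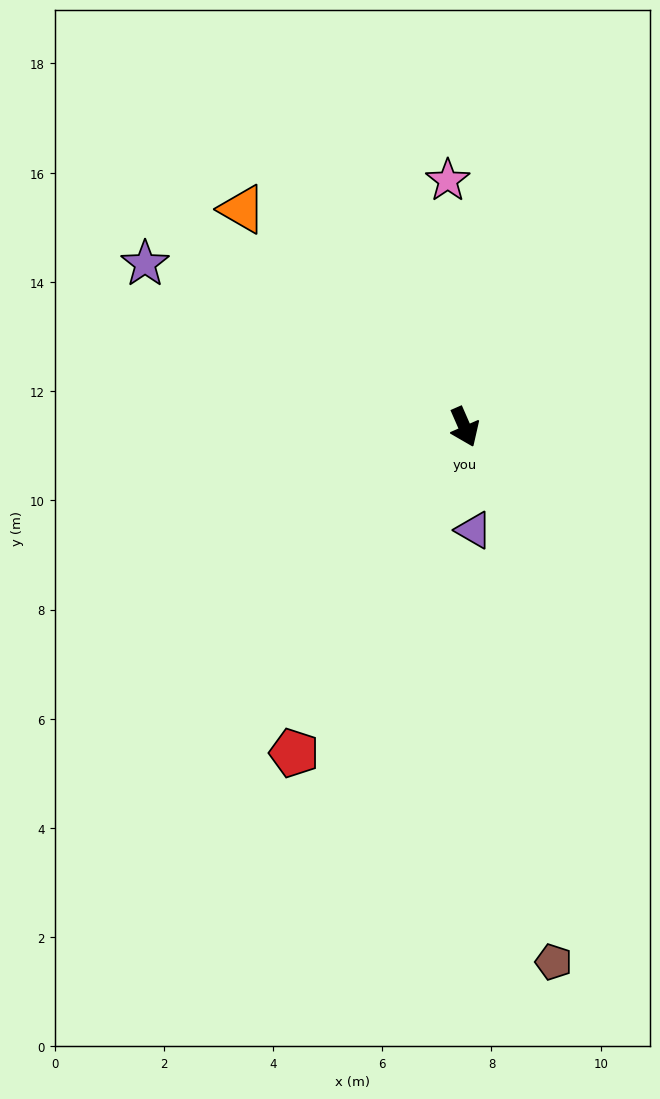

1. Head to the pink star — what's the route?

turn left 160°, forward 4.5 m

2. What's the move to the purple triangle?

turn right 19°, forward 1.9 m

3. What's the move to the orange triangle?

turn right 158°, forward 5.7 m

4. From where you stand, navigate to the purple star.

turn right 141°, forward 6.6 m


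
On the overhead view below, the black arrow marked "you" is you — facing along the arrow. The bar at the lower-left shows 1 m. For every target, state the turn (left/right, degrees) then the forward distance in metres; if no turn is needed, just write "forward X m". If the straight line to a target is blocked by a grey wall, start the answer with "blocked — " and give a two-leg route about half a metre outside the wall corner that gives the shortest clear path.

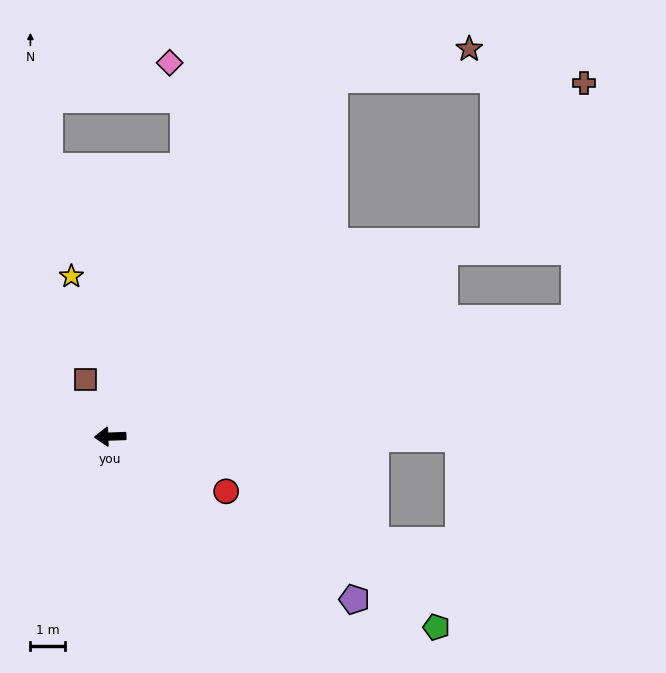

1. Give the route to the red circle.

turn left 153°, forward 3.7 m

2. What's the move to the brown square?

turn right 69°, forward 1.8 m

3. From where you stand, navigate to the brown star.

blocked — turn right 124°, forward 12.3 m, then turn right 46°, forward 4.0 m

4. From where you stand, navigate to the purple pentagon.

turn left 144°, forward 8.6 m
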